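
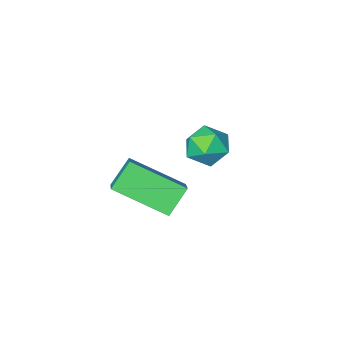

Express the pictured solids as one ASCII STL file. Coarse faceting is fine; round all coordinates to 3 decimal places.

solid 
facet normal -0.010 0.858 0.514
outer loop
vertex -2.921 1.314 1.752
vertex -2.71 0.942 2.377
vertex -2.186 1.227 1.911
endloop
endfacet
facet normal 0.152 0.973 -0.172
outer loop
vertex -2.921 1.314 1.752
vertex -2.186 1.227 1.911
vertex -2.432 1.14 1.201
endloop
endfacet
facet normal -0.386 0.725 -0.571
outer loop
vertex -2.921 1.314 1.752
vertex -2.432 1.14 1.201
vertex -3.109 0.801 1.228
endloop
endfacet
facet normal -0.880 0.457 -0.132
outer loop
vertex -2.921 1.314 1.752
vertex -3.109 0.801 1.228
vertex -3.281 0.679 1.955
endloop
endfacet
facet normal -0.647 0.539 0.539
outer loop
vertex -2.921 1.314 1.752
vertex -3.281 0.679 1.955
vertex -2.71 0.942 2.377
endloop
endfacet
facet normal 0.735 0.593 -0.327
outer loop
vertex -2.432 1.14 1.201
vertex -2.186 1.227 1.911
vertex -1.919 0.661 1.485
endloop
endfacet
facet normal 0.473 0.407 0.781
outer loop
vertex -2.186 1.227 1.911
vertex -2.71 0.942 2.377
vertex -2.091 0.539 2.212
endloop
endfacet
facet normal -0.558 -0.109 0.823
outer loop
vertex -2.71 0.942 2.377
vertex -3.281 0.679 1.955
vertex -2.768 0.2 2.239
endloop
endfacet
facet normal -0.934 -0.243 -0.262
outer loop
vertex -3.281 0.679 1.955
vertex -3.109 0.801 1.228
vertex -3.014 0.113 1.529
endloop
endfacet
facet normal -0.135 0.191 -0.972
outer loop
vertex -3.109 0.801 1.228
vertex -2.432 1.14 1.201
vertex -2.49 0.398 1.063
endloop
endfacet
facet normal 0.880 -0.457 0.132
outer loop
vertex -2.279 0.026 1.688
vertex -1.919 0.661 1.485
vertex -2.091 0.539 2.212
endloop
endfacet
facet normal 0.386 -0.725 0.571
outer loop
vertex -2.279 0.026 1.688
vertex -2.091 0.539 2.212
vertex -2.768 0.2 2.239
endloop
endfacet
facet normal -0.152 -0.973 0.172
outer loop
vertex -2.279 0.026 1.688
vertex -2.768 0.2 2.239
vertex -3.014 0.113 1.529
endloop
endfacet
facet normal 0.010 -0.858 -0.514
outer loop
vertex -2.279 0.026 1.688
vertex -3.014 0.113 1.529
vertex -2.49 0.398 1.063
endloop
endfacet
facet normal 0.647 -0.539 -0.539
outer loop
vertex -2.279 0.026 1.688
vertex -2.49 0.398 1.063
vertex -1.919 0.661 1.485
endloop
endfacet
facet normal 0.934 0.243 0.262
outer loop
vertex -2.091 0.539 2.212
vertex -1.919 0.661 1.485
vertex -2.186 1.227 1.911
endloop
endfacet
facet normal 0.135 -0.191 0.972
outer loop
vertex -2.768 0.2 2.239
vertex -2.091 0.539 2.212
vertex -2.71 0.942 2.377
endloop
endfacet
facet normal -0.735 -0.593 0.327
outer loop
vertex -3.014 0.113 1.529
vertex -2.768 0.2 2.239
vertex -3.281 0.679 1.955
endloop
endfacet
facet normal -0.473 -0.407 -0.781
outer loop
vertex -2.49 0.398 1.063
vertex -3.014 0.113 1.529
vertex -3.109 0.801 1.228
endloop
endfacet
facet normal 0.558 0.109 -0.823
outer loop
vertex -1.919 0.661 1.485
vertex -2.49 0.398 1.063
vertex -2.432 1.14 1.201
endloop
endfacet
facet normal -0.677 -0.190 0.711
outer loop
vertex 0.204 1.136 2.659
vertex 0.674 2.051 3.351
vertex -0.925 2.296 1.894
endloop
endfacet
facet normal -0.380 -0.738 -0.558
outer loop
vertex -0.234 2.489 1.169
vertex 0.204 1.136 2.659
vertex -0.925 2.296 1.894
endloop
endfacet
facet normal -0.677 -0.189 0.711
outer loop
vertex -0.925 2.296 1.894
vertex 0.674 2.051 3.351
vertex -0.454 3.211 2.586
endloop
endfacet
facet normal -0.630 0.648 -0.428
outer loop
vertex -0.454 3.211 2.586
vertex -0.234 2.489 1.169
vertex -0.925 2.296 1.894
endloop
endfacet
facet normal 0.630 -0.648 0.428
outer loop
vertex 0.204 1.136 2.659
vertex 1.365 2.244 2.626
vertex 0.674 2.051 3.351
endloop
endfacet
facet normal -0.380 -0.738 -0.558
outer loop
vertex 0.894 1.329 1.934
vertex 0.204 1.136 2.659
vertex -0.234 2.489 1.169
endloop
endfacet
facet normal 0.630 -0.648 0.428
outer loop
vertex 0.894 1.329 1.934
vertex 1.365 2.244 2.626
vertex 0.204 1.136 2.659
endloop
endfacet
facet normal 0.380 0.738 0.558
outer loop
vertex 0.674 2.051 3.351
vertex 1.365 2.244 2.626
vertex -0.454 3.211 2.586
endloop
endfacet
facet normal -0.631 0.647 -0.428
outer loop
vertex 0.236 3.404 1.861
vertex -0.234 2.489 1.169
vertex -0.454 3.211 2.586
endloop
endfacet
facet normal 0.380 0.738 0.558
outer loop
vertex -0.454 3.211 2.586
vertex 1.365 2.244 2.626
vertex 0.236 3.404 1.861
endloop
endfacet
facet normal 0.677 0.190 -0.711
outer loop
vertex 0.236 3.404 1.861
vertex 0.894 1.329 1.934
vertex -0.234 2.489 1.169
endloop
endfacet
facet normal 0.677 0.190 -0.711
outer loop
vertex 1.365 2.244 2.626
vertex 0.894 1.329 1.934
vertex 0.236 3.404 1.861
endloop
endfacet

endsolid


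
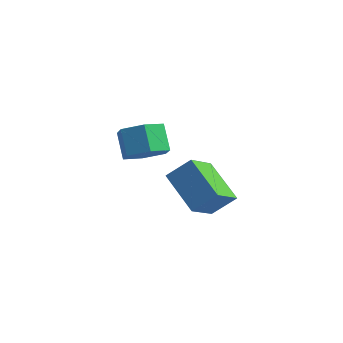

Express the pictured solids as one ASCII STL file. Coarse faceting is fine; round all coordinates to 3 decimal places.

solid 
facet normal -0.601 -0.450 -0.660
outer loop
vertex 0.218 -1.874 -3.237
vertex -1.276 -1.231 -2.314
vertex 0.226 -0.58 -4.125
endloop
endfacet
facet normal 0.799 -0.344 -0.494
outer loop
vertex 0.936 -0.049 -3.346
vertex 0.218 -1.874 -3.237
vertex 0.226 -0.58 -4.125
endloop
endfacet
facet normal -0.601 -0.450 -0.660
outer loop
vertex 0.226 -0.58 -4.125
vertex -1.276 -1.231 -2.314
vertex -1.268 0.063 -3.202
endloop
endfacet
facet normal 0.005 0.824 -0.566
outer loop
vertex -1.268 0.063 -3.202
vertex 0.936 -0.049 -3.346
vertex 0.226 -0.58 -4.125
endloop
endfacet
facet normal -0.005 -0.824 0.566
outer loop
vertex 0.218 -1.874 -3.237
vertex -0.566 -0.7 -1.535
vertex -1.276 -1.231 -2.314
endloop
endfacet
facet normal 0.799 -0.344 -0.494
outer loop
vertex 0.928 -1.343 -2.458
vertex 0.218 -1.874 -3.237
vertex 0.936 -0.049 -3.346
endloop
endfacet
facet normal -0.005 -0.824 0.566
outer loop
vertex 0.928 -1.343 -2.458
vertex -0.566 -0.7 -1.535
vertex 0.218 -1.874 -3.237
endloop
endfacet
facet normal -0.799 0.344 0.494
outer loop
vertex -1.276 -1.231 -2.314
vertex -0.566 -0.7 -1.535
vertex -1.268 0.063 -3.202
endloop
endfacet
facet normal 0.005 0.824 -0.566
outer loop
vertex -0.558 0.594 -2.423
vertex 0.936 -0.049 -3.346
vertex -1.268 0.063 -3.202
endloop
endfacet
facet normal -0.799 0.344 0.494
outer loop
vertex -1.268 0.063 -3.202
vertex -0.566 -0.7 -1.535
vertex -0.558 0.594 -2.423
endloop
endfacet
facet normal 0.601 0.450 0.660
outer loop
vertex -0.558 0.594 -2.423
vertex 0.928 -1.343 -2.458
vertex 0.936 -0.049 -3.346
endloop
endfacet
facet normal 0.601 0.450 0.660
outer loop
vertex -0.566 -0.7 -1.535
vertex 0.928 -1.343 -2.458
vertex -0.558 0.594 -2.423
endloop
endfacet
facet normal 0.506 -0.432 -0.746
outer loop
vertex 0.16 -3.137 0.51
vertex -0.564 -3.464 0.208
vertex -0.3 -2.7 -0.055
endloop
endfacet
facet normal 0.671 0.741 0.027
outer loop
vertex 0.16 -3.137 0.51
vertex -0.3 -2.7 -0.055
vertex -0.412 -2.649 1.354
endloop
endfacet
facet normal 0.671 0.741 0.027
outer loop
vertex -0.412 -2.649 1.354
vertex -0.3 -2.7 -0.055
vertex -0.872 -2.212 0.788
endloop
endfacet
facet normal -0.507 0.433 0.746
outer loop
vertex -0.412 -2.649 1.354
vertex -0.872 -2.212 0.788
vertex -1.136 -2.976 1.052
endloop
endfacet
facet normal 0.506 -0.432 -0.747
outer loop
vertex -0.3 -2.7 -0.055
vertex -0.564 -3.464 0.208
vertex -1.025 -3.027 -0.357
endloop
endfacet
facet normal -0.133 0.816 -0.563
outer loop
vertex -0.3 -2.7 -0.055
vertex -1.025 -3.027 -0.357
vertex -0.872 -2.212 0.788
endloop
endfacet
facet normal -0.135 0.816 -0.563
outer loop
vertex -0.872 -2.212 0.788
vertex -1.025 -3.027 -0.357
vertex -1.596 -2.539 0.487
endloop
endfacet
facet normal -0.506 0.433 0.746
outer loop
vertex -0.872 -2.212 0.788
vertex -1.596 -2.539 0.487
vertex -1.136 -2.976 1.052
endloop
endfacet
facet normal 0.506 -0.431 -0.747
outer loop
vertex -1.025 -3.027 -0.357
vertex -0.564 -3.464 0.208
vertex -1.288 -3.791 -0.094
endloop
endfacet
facet normal -0.805 0.075 -0.588
outer loop
vertex -1.025 -3.027 -0.357
vertex -1.288 -3.791 -0.094
vertex -1.596 -2.539 0.487
endloop
endfacet
facet normal -0.805 0.075 -0.589
outer loop
vertex -1.596 -2.539 0.487
vertex -1.288 -3.791 -0.094
vertex -1.86 -3.303 0.75
endloop
endfacet
facet normal -0.506 0.432 0.746
outer loop
vertex -1.596 -2.539 0.487
vertex -1.86 -3.303 0.75
vertex -1.136 -2.976 1.052
endloop
endfacet
facet normal 0.507 -0.433 -0.746
outer loop
vertex -1.288 -3.791 -0.094
vertex -0.564 -3.464 0.208
vertex -0.828 -4.228 0.472
endloop
endfacet
facet normal -0.671 -0.741 -0.027
outer loop
vertex -1.288 -3.791 -0.094
vertex -0.828 -4.228 0.472
vertex -1.86 -3.303 0.75
endloop
endfacet
facet normal -0.671 -0.741 -0.027
outer loop
vertex -1.86 -3.303 0.75
vertex -0.828 -4.228 0.472
vertex -1.4 -3.74 1.315
endloop
endfacet
facet normal -0.506 0.432 0.746
outer loop
vertex -1.86 -3.303 0.75
vertex -1.4 -3.74 1.315
vertex -1.136 -2.976 1.052
endloop
endfacet
facet normal 0.506 -0.433 -0.746
outer loop
vertex -0.828 -4.228 0.472
vertex -0.564 -3.464 0.208
vertex -0.104 -3.901 0.773
endloop
endfacet
facet normal 0.134 -0.815 0.563
outer loop
vertex -0.828 -4.228 0.472
vertex -0.104 -3.901 0.773
vertex -1.4 -3.74 1.315
endloop
endfacet
facet normal 0.134 -0.816 0.562
outer loop
vertex -1.4 -3.74 1.315
vertex -0.104 -3.901 0.773
vertex -0.675 -3.413 1.617
endloop
endfacet
facet normal -0.506 0.432 0.747
outer loop
vertex -1.4 -3.74 1.315
vertex -0.675 -3.413 1.617
vertex -1.136 -2.976 1.052
endloop
endfacet
facet normal 0.506 -0.432 -0.746
outer loop
vertex -0.104 -3.901 0.773
vertex -0.564 -3.464 0.208
vertex 0.16 -3.137 0.51
endloop
endfacet
facet normal 0.805 -0.076 0.588
outer loop
vertex -0.104 -3.901 0.773
vertex 0.16 -3.137 0.51
vertex -0.675 -3.413 1.617
endloop
endfacet
facet normal 0.805 -0.074 0.589
outer loop
vertex -0.675 -3.413 1.617
vertex 0.16 -3.137 0.51
vertex -0.412 -2.649 1.354
endloop
endfacet
facet normal -0.506 0.431 0.747
outer loop
vertex -0.675 -3.413 1.617
vertex -0.412 -2.649 1.354
vertex -1.136 -2.976 1.052
endloop
endfacet

endsolid


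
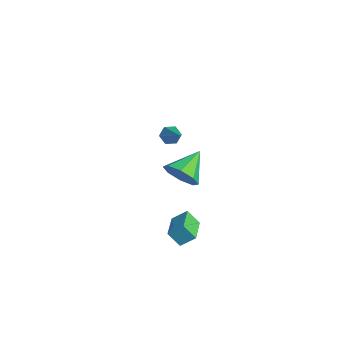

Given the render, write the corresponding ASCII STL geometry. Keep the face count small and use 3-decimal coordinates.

solid 
facet normal 0.421 -0.769 -0.481
outer loop
vertex 3.006 -0.823 1.802
vertex 2.288 -1.403 2.101
vertex 2.435 -0.838 1.327
endloop
endfacet
facet normal 0.230 0.924 -0.305
outer loop
vertex 3.006 -0.823 1.802
vertex 2.435 -0.838 1.327
vertex 1.572 -0.097 2.919
endloop
endfacet
facet normal 0.421 -0.769 -0.481
outer loop
vertex 2.435 -0.838 1.327
vertex 2.288 -1.403 2.101
vertex 1.779 -1.183 1.305
endloop
endfacet
facet normal -0.374 0.746 -0.550
outer loop
vertex 2.435 -0.838 1.327
vertex 1.779 -1.183 1.305
vertex 1.572 -0.097 2.919
endloop
endfacet
facet normal 0.422 -0.768 -0.482
outer loop
vertex 1.779 -1.183 1.305
vertex 2.288 -1.403 2.101
vertex 1.421 -1.658 1.749
endloop
endfacet
facet normal -0.876 0.341 -0.342
outer loop
vertex 1.779 -1.183 1.305
vertex 1.421 -1.658 1.749
vertex 1.572 -0.097 2.919
endloop
endfacet
facet normal 0.422 -0.768 -0.482
outer loop
vertex 1.421 -1.658 1.749
vertex 2.288 -1.403 2.101
vertex 1.57 -1.984 2.399
endloop
endfacet
facet normal -0.979 -0.053 0.198
outer loop
vertex 1.421 -1.658 1.749
vertex 1.57 -1.984 2.399
vertex 1.572 -0.097 2.919
endloop
endfacet
facet normal 0.422 -0.768 -0.481
outer loop
vertex 1.57 -1.984 2.399
vertex 2.288 -1.403 2.101
vertex 2.14 -1.969 2.875
endloop
endfacet
facet normal -0.624 -0.207 0.754
outer loop
vertex 1.57 -1.984 2.399
vertex 2.14 -1.969 2.875
vertex 1.572 -0.097 2.919
endloop
endfacet
facet normal 0.421 -0.769 -0.482
outer loop
vertex 2.14 -1.969 2.875
vertex 2.288 -1.403 2.101
vertex 2.797 -1.623 2.897
endloop
endfacet
facet normal -0.018 -0.029 0.999
outer loop
vertex 2.14 -1.969 2.875
vertex 2.797 -1.623 2.897
vertex 1.572 -0.097 2.919
endloop
endfacet
facet normal 0.421 -0.769 -0.482
outer loop
vertex 2.797 -1.623 2.897
vertex 2.288 -1.403 2.101
vertex 3.155 -1.148 2.452
endloop
endfacet
facet normal 0.483 0.376 0.790
outer loop
vertex 2.797 -1.623 2.897
vertex 3.155 -1.148 2.452
vertex 1.572 -0.097 2.919
endloop
endfacet
facet normal 0.421 -0.769 -0.481
outer loop
vertex 3.155 -1.148 2.452
vertex 2.288 -1.403 2.101
vertex 3.006 -0.823 1.802
endloop
endfacet
facet normal 0.586 0.771 0.251
outer loop
vertex 3.155 -1.148 2.452
vertex 3.006 -0.823 1.802
vertex 1.572 -0.097 2.919
endloop
endfacet
facet normal -0.813 0.057 -0.580
outer loop
vertex -4.136 0.64 -0.851
vertex -4.377 1.026 -0.475
vertex -4.044 1.218 -0.923
endloop
endfacet
facet normal 0.777 -0.198 -0.597
outer loop
vertex -4.136 0.64 -0.851
vertex -4.044 1.218 -0.923
vertex -3.043 0.934 0.475
endloop
endfacet
facet normal -0.813 0.057 -0.580
outer loop
vertex -4.044 1.218 -0.923
vertex -4.377 1.026 -0.475
vertex -4.285 1.604 -0.547
endloop
endfacet
facet normal 0.638 0.704 -0.314
outer loop
vertex -4.044 1.218 -0.923
vertex -4.285 1.604 -0.547
vertex -3.043 0.934 0.475
endloop
endfacet
facet normal -0.813 0.057 -0.580
outer loop
vertex -4.285 1.604 -0.547
vertex -4.377 1.026 -0.475
vertex -4.618 1.412 -0.099
endloop
endfacet
facet normal 0.103 0.884 0.455
outer loop
vertex -4.285 1.604 -0.547
vertex -4.618 1.412 -0.099
vertex -3.043 0.934 0.475
endloop
endfacet
facet normal -0.813 0.056 -0.579
outer loop
vertex -4.618 1.412 -0.099
vertex -4.377 1.026 -0.475
vertex -4.709 0.834 -0.027
endloop
endfacet
facet normal -0.294 0.164 0.942
outer loop
vertex -4.618 1.412 -0.099
vertex -4.709 0.834 -0.027
vertex -3.043 0.934 0.475
endloop
endfacet
facet normal -0.813 0.056 -0.579
outer loop
vertex -4.709 0.834 -0.027
vertex -4.377 1.026 -0.475
vertex -4.468 0.448 -0.403
endloop
endfacet
facet normal -0.154 -0.737 0.658
outer loop
vertex -4.709 0.834 -0.027
vertex -4.468 0.448 -0.403
vertex -3.043 0.934 0.475
endloop
endfacet
facet normal -0.813 0.056 -0.579
outer loop
vertex -4.468 0.448 -0.403
vertex -4.377 1.026 -0.475
vertex -4.136 0.64 -0.851
endloop
endfacet
facet normal 0.381 -0.918 -0.111
outer loop
vertex -4.468 0.448 -0.403
vertex -4.136 0.64 -0.851
vertex -3.043 0.934 0.475
endloop
endfacet
facet normal -0.409 -0.486 0.772
outer loop
vertex 2.964 -1.562 -1.009
vertex 1.64 -0.76 -1.205
vertex 2.648 -2.226 -1.594
endloop
endfacet
facet normal 0.848 -0.514 0.125
outer loop
vertex 3.04 -1.76 -2.335
vertex 2.964 -1.562 -1.009
vertex 2.648 -2.226 -1.594
endloop
endfacet
facet normal -0.408 -0.486 0.773
outer loop
vertex 2.648 -2.226 -1.594
vertex 1.64 -0.76 -1.205
vertex 1.324 -1.425 -1.79
endloop
endfacet
facet normal -0.336 -0.707 -0.622
outer loop
vertex 1.324 -1.425 -1.79
vertex 3.04 -1.76 -2.335
vertex 2.648 -2.226 -1.594
endloop
endfacet
facet normal 0.336 0.707 0.622
outer loop
vertex 2.964 -1.562 -1.009
vertex 2.032 -0.294 -1.946
vertex 1.64 -0.76 -1.205
endloop
endfacet
facet normal 0.849 -0.514 0.125
outer loop
vertex 3.356 -1.095 -1.75
vertex 2.964 -1.562 -1.009
vertex 3.04 -1.76 -2.335
endloop
endfacet
facet normal 0.335 0.707 0.623
outer loop
vertex 3.356 -1.095 -1.75
vertex 2.032 -0.294 -1.946
vertex 2.964 -1.562 -1.009
endloop
endfacet
facet normal -0.849 0.514 -0.126
outer loop
vertex 1.64 -0.76 -1.205
vertex 2.032 -0.294 -1.946
vertex 1.324 -1.425 -1.79
endloop
endfacet
facet normal -0.336 -0.707 -0.623
outer loop
vertex 1.716 -0.958 -2.531
vertex 3.04 -1.76 -2.335
vertex 1.324 -1.425 -1.79
endloop
endfacet
facet normal -0.849 0.514 -0.125
outer loop
vertex 1.324 -1.425 -1.79
vertex 2.032 -0.294 -1.946
vertex 1.716 -0.958 -2.531
endloop
endfacet
facet normal 0.409 0.486 -0.773
outer loop
vertex 1.716 -0.958 -2.531
vertex 3.356 -1.095 -1.75
vertex 3.04 -1.76 -2.335
endloop
endfacet
facet normal 0.408 0.486 -0.772
outer loop
vertex 2.032 -0.294 -1.946
vertex 3.356 -1.095 -1.75
vertex 1.716 -0.958 -2.531
endloop
endfacet

endsolid


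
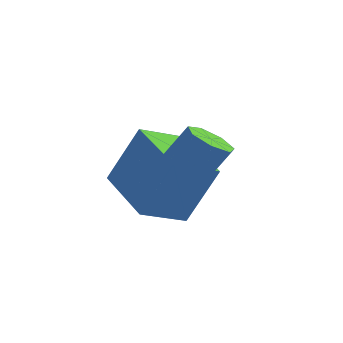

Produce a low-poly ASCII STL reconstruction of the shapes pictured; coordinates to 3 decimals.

solid 
facet normal -0.406 -0.360 -0.840
outer loop
vertex -0.64 -3.828 2.137
vertex -1.009 -3.295 2.087
vertex -0.415 -3.4 1.845
endloop
endfacet
facet normal 0.822 -0.545 -0.165
outer loop
vertex -0.64 -3.828 2.137
vertex -0.415 -3.4 1.845
vertex -0.221 -3.457 3.002
endloop
endfacet
facet normal 0.823 -0.544 -0.165
outer loop
vertex -0.221 -3.457 3.002
vertex -0.415 -3.4 1.845
vertex 0.003 -3.03 2.71
endloop
endfacet
facet normal 0.407 0.360 0.839
outer loop
vertex -0.221 -3.457 3.002
vertex 0.003 -3.03 2.71
vertex -0.591 -2.925 2.953
endloop
endfacet
facet normal -0.406 -0.360 -0.840
outer loop
vertex -0.415 -3.4 1.845
vertex -1.009 -3.295 2.087
vertex -0.638 -2.894 1.736
endloop
endfacet
facet normal 0.824 0.254 -0.507
outer loop
vertex -0.415 -3.4 1.845
vertex -0.638 -2.894 1.736
vertex 0.003 -3.03 2.71
endloop
endfacet
facet normal 0.824 0.253 -0.507
outer loop
vertex 0.003 -3.03 2.71
vertex -0.638 -2.894 1.736
vertex -0.22 -2.523 2.601
endloop
endfacet
facet normal 0.407 0.360 0.840
outer loop
vertex 0.003 -3.03 2.71
vertex -0.22 -2.523 2.601
vertex -0.591 -2.925 2.953
endloop
endfacet
facet normal -0.406 -0.360 -0.840
outer loop
vertex -0.638 -2.894 1.736
vertex -1.009 -3.295 2.087
vertex -1.14 -2.69 1.891
endloop
endfacet
facet normal 0.205 0.860 -0.468
outer loop
vertex -0.638 -2.894 1.736
vertex -1.14 -2.69 1.891
vertex -0.22 -2.523 2.601
endloop
endfacet
facet normal 0.204 0.860 -0.467
outer loop
vertex -0.22 -2.523 2.601
vertex -1.14 -2.69 1.891
vertex -0.722 -2.319 2.757
endloop
endfacet
facet normal 0.407 0.360 0.840
outer loop
vertex -0.22 -2.523 2.601
vertex -0.722 -2.319 2.757
vertex -0.591 -2.925 2.953
endloop
endfacet
facet normal -0.406 -0.360 -0.840
outer loop
vertex -1.14 -2.69 1.891
vertex -1.009 -3.295 2.087
vertex -1.544 -2.942 2.194
endloop
endfacet
facet normal -0.568 0.819 -0.077
outer loop
vertex -1.14 -2.69 1.891
vertex -1.544 -2.942 2.194
vertex -0.722 -2.319 2.757
endloop
endfacet
facet normal -0.568 0.819 -0.077
outer loop
vertex -0.722 -2.319 2.757
vertex -1.544 -2.942 2.194
vertex -1.126 -2.571 3.06
endloop
endfacet
facet normal 0.406 0.360 0.840
outer loop
vertex -0.722 -2.319 2.757
vertex -1.126 -2.571 3.06
vertex -0.591 -2.925 2.953
endloop
endfacet
facet normal -0.406 -0.361 -0.840
outer loop
vertex -1.544 -2.942 2.194
vertex -1.009 -3.295 2.087
vertex -1.545 -3.46 2.417
endloop
endfacet
facet normal -0.914 0.162 0.372
outer loop
vertex -1.544 -2.942 2.194
vertex -1.545 -3.46 2.417
vertex -1.126 -2.571 3.06
endloop
endfacet
facet normal -0.914 0.160 0.374
outer loop
vertex -1.126 -2.571 3.06
vertex -1.545 -3.46 2.417
vertex -1.126 -3.089 3.282
endloop
endfacet
facet normal 0.406 0.360 0.840
outer loop
vertex -1.126 -2.571 3.06
vertex -1.126 -3.089 3.282
vertex -0.591 -2.925 2.953
endloop
endfacet
facet normal -0.406 -0.360 -0.840
outer loop
vertex -1.545 -3.46 2.417
vertex -1.009 -3.295 2.087
vertex -1.142 -3.854 2.391
endloop
endfacet
facet normal -0.570 -0.618 0.541
outer loop
vertex -1.545 -3.46 2.417
vertex -1.142 -3.854 2.391
vertex -1.126 -3.089 3.282
endloop
endfacet
facet normal -0.572 -0.617 0.540
outer loop
vertex -1.126 -3.089 3.282
vertex -1.142 -3.854 2.391
vertex -0.724 -3.484 3.256
endloop
endfacet
facet normal 0.407 0.359 0.840
outer loop
vertex -1.126 -3.089 3.282
vertex -0.724 -3.484 3.256
vertex -0.591 -2.925 2.953
endloop
endfacet
facet normal -0.406 -0.360 -0.840
outer loop
vertex -1.142 -3.854 2.391
vertex -1.009 -3.295 2.087
vertex -0.64 -3.828 2.137
endloop
endfacet
facet normal 0.201 -0.932 0.302
outer loop
vertex -1.142 -3.854 2.391
vertex -0.64 -3.828 2.137
vertex -0.724 -3.484 3.256
endloop
endfacet
facet normal 0.202 -0.932 0.302
outer loop
vertex -0.724 -3.484 3.256
vertex -0.64 -3.828 2.137
vertex -0.221 -3.457 3.002
endloop
endfacet
facet normal 0.405 0.359 0.841
outer loop
vertex -0.724 -3.484 3.256
vertex -0.221 -3.457 3.002
vertex -0.591 -2.925 2.953
endloop
endfacet
facet normal -0.856 0.474 0.204
outer loop
vertex -3.325 -2.045 2.335
vertex -2.807 -0.887 1.817
vertex -3.973 -2.499 0.674
endloop
endfacet
facet normal -0.378 -0.845 0.378
outer loop
vertex -2.253 -3.453 0.263
vertex -3.325 -2.045 2.335
vertex -3.973 -2.499 0.674
endloop
endfacet
facet normal -0.856 0.474 0.205
outer loop
vertex -3.973 -2.499 0.674
vertex -2.807 -0.887 1.817
vertex -3.456 -1.341 0.156
endloop
endfacet
facet normal -0.352 -0.246 -0.903
outer loop
vertex -3.456 -1.341 0.156
vertex -2.253 -3.453 0.263
vertex -3.973 -2.499 0.674
endloop
endfacet
facet normal 0.352 0.246 0.903
outer loop
vertex -3.325 -2.045 2.335
vertex -1.087 -1.841 1.406
vertex -2.807 -0.887 1.817
endloop
endfacet
facet normal -0.378 -0.845 0.379
outer loop
vertex -1.604 -2.999 1.924
vertex -3.325 -2.045 2.335
vertex -2.253 -3.453 0.263
endloop
endfacet
facet normal 0.352 0.247 0.903
outer loop
vertex -1.604 -2.999 1.924
vertex -1.087 -1.841 1.406
vertex -3.325 -2.045 2.335
endloop
endfacet
facet normal 0.378 0.845 -0.379
outer loop
vertex -2.807 -0.887 1.817
vertex -1.087 -1.841 1.406
vertex -3.456 -1.341 0.156
endloop
endfacet
facet normal -0.352 -0.246 -0.903
outer loop
vertex -1.735 -2.295 -0.255
vertex -2.253 -3.453 0.263
vertex -3.456 -1.341 0.156
endloop
endfacet
facet normal 0.378 0.845 -0.378
outer loop
vertex -3.456 -1.341 0.156
vertex -1.087 -1.841 1.406
vertex -1.735 -2.295 -0.255
endloop
endfacet
facet normal 0.856 -0.475 -0.205
outer loop
vertex -1.735 -2.295 -0.255
vertex -1.604 -2.999 1.924
vertex -2.253 -3.453 0.263
endloop
endfacet
facet normal 0.856 -0.474 -0.205
outer loop
vertex -1.087 -1.841 1.406
vertex -1.604 -2.999 1.924
vertex -1.735 -2.295 -0.255
endloop
endfacet

endsolid


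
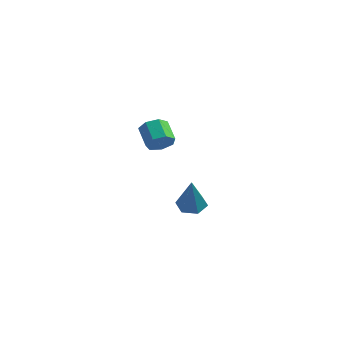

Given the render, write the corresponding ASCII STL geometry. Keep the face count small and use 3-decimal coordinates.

solid 
facet normal 0.676 -0.490 -0.550
outer loop
vertex -0.307 -0.233 3.201
vertex -0.645 -0.127 2.691
vertex -0.194 0.221 2.935
endloop
endfacet
facet normal 0.706 0.219 0.674
outer loop
vertex -0.307 -0.233 3.201
vertex -0.194 0.221 2.935
vertex -1.018 0.282 3.778
endloop
endfacet
facet normal 0.706 0.216 0.674
outer loop
vertex -1.018 0.282 3.778
vertex -0.194 0.221 2.935
vertex -0.904 0.736 3.513
endloop
endfacet
facet normal -0.677 0.490 0.549
outer loop
vertex -1.018 0.282 3.778
vertex -0.904 0.736 3.513
vertex -1.355 0.387 3.269
endloop
endfacet
facet normal 0.676 -0.490 -0.550
outer loop
vertex -0.194 0.221 2.935
vertex -0.645 -0.127 2.691
vertex -0.42 0.413 2.486
endloop
endfacet
facet normal 0.605 0.795 0.035
outer loop
vertex -0.194 0.221 2.935
vertex -0.42 0.413 2.486
vertex -0.904 0.736 3.513
endloop
endfacet
facet normal 0.605 0.795 0.035
outer loop
vertex -0.904 0.736 3.513
vertex -0.42 0.413 2.486
vertex -1.13 0.928 3.064
endloop
endfacet
facet normal -0.677 0.490 0.550
outer loop
vertex -0.904 0.736 3.513
vertex -1.13 0.928 3.064
vertex -1.355 0.387 3.269
endloop
endfacet
facet normal 0.676 -0.490 -0.550
outer loop
vertex -0.42 0.413 2.486
vertex -0.645 -0.127 2.691
vertex -0.815 0.198 2.192
endloop
endfacet
facet normal 0.048 0.774 -0.631
outer loop
vertex -0.42 0.413 2.486
vertex -0.815 0.198 2.192
vertex -1.13 0.928 3.064
endloop
endfacet
facet normal 0.048 0.774 -0.631
outer loop
vertex -1.13 0.928 3.064
vertex -0.815 0.198 2.192
vertex -1.526 0.712 2.769
endloop
endfacet
facet normal -0.677 0.490 0.550
outer loop
vertex -1.13 0.928 3.064
vertex -1.526 0.712 2.769
vertex -1.355 0.387 3.269
endloop
endfacet
facet normal 0.677 -0.490 -0.550
outer loop
vertex -0.815 0.198 2.192
vertex -0.645 -0.127 2.691
vertex -1.082 -0.262 2.273
endloop
endfacet
facet normal -0.544 0.171 -0.822
outer loop
vertex -0.815 0.198 2.192
vertex -1.082 -0.262 2.273
vertex -1.526 0.712 2.769
endloop
endfacet
facet normal -0.544 0.171 -0.822
outer loop
vertex -1.526 0.712 2.769
vertex -1.082 -0.262 2.273
vertex -1.793 0.252 2.85
endloop
endfacet
facet normal -0.677 0.490 0.550
outer loop
vertex -1.526 0.712 2.769
vertex -1.793 0.252 2.85
vertex -1.355 0.387 3.269
endloop
endfacet
facet normal 0.677 -0.490 -0.549
outer loop
vertex -1.082 -0.262 2.273
vertex -0.645 -0.127 2.691
vertex -1.02 -0.621 2.67
endloop
endfacet
facet normal -0.727 -0.562 -0.395
outer loop
vertex -1.082 -0.262 2.273
vertex -1.02 -0.621 2.67
vertex -1.793 0.252 2.85
endloop
endfacet
facet normal -0.727 -0.563 -0.392
outer loop
vertex -1.793 0.252 2.85
vertex -1.02 -0.621 2.67
vertex -1.73 -0.106 3.247
endloop
endfacet
facet normal -0.677 0.490 0.549
outer loop
vertex -1.793 0.252 2.85
vertex -1.73 -0.106 3.247
vertex -1.355 0.387 3.269
endloop
endfacet
facet normal 0.676 -0.490 -0.550
outer loop
vertex -1.02 -0.621 2.67
vertex -0.645 -0.127 2.691
vertex -0.675 -0.607 3.082
endloop
endfacet
facet normal -0.362 -0.871 0.332
outer loop
vertex -1.02 -0.621 2.67
vertex -0.675 -0.607 3.082
vertex -1.73 -0.106 3.247
endloop
endfacet
facet normal -0.362 -0.872 0.330
outer loop
vertex -1.73 -0.106 3.247
vertex -0.675 -0.607 3.082
vertex -1.385 -0.093 3.66
endloop
endfacet
facet normal -0.677 0.490 0.550
outer loop
vertex -1.73 -0.106 3.247
vertex -1.385 -0.093 3.66
vertex -1.355 0.387 3.269
endloop
endfacet
facet normal 0.676 -0.490 -0.550
outer loop
vertex -0.675 -0.607 3.082
vertex -0.645 -0.127 2.691
vertex -0.307 -0.233 3.201
endloop
endfacet
facet normal 0.274 -0.526 0.805
outer loop
vertex -0.675 -0.607 3.082
vertex -0.307 -0.233 3.201
vertex -1.385 -0.093 3.66
endloop
endfacet
facet normal 0.275 -0.523 0.806
outer loop
vertex -1.385 -0.093 3.66
vertex -0.307 -0.233 3.201
vertex -1.018 0.282 3.778
endloop
endfacet
facet normal -0.677 0.490 0.549
outer loop
vertex -1.385 -0.093 3.66
vertex -1.018 0.282 3.778
vertex -1.355 0.387 3.269
endloop
endfacet
facet normal -0.239 0.367 -0.899
outer loop
vertex -1.21 4.186 -2.803
vertex -1.827 3.879 -2.764
vertex -1.746 4.52 -2.524
endloop
endfacet
facet normal 0.628 0.648 0.431
outer loop
vertex -1.21 4.186 -2.803
vertex -1.746 4.52 -2.524
vertex -1.373 3.181 -1.056
endloop
endfacet
facet normal -0.240 0.367 -0.899
outer loop
vertex -1.746 4.52 -2.524
vertex -1.827 3.879 -2.764
vertex -2.362 4.213 -2.485
endloop
endfacet
facet normal -0.290 0.669 0.684
outer loop
vertex -1.746 4.52 -2.524
vertex -2.362 4.213 -2.485
vertex -1.373 3.181 -1.056
endloop
endfacet
facet normal -0.240 0.367 -0.899
outer loop
vertex -2.362 4.213 -2.485
vertex -1.827 3.879 -2.764
vertex -2.444 3.571 -2.725
endloop
endfacet
facet normal -0.848 -0.087 0.523
outer loop
vertex -2.362 4.213 -2.485
vertex -2.444 3.571 -2.725
vertex -1.373 3.181 -1.056
endloop
endfacet
facet normal -0.240 0.367 -0.899
outer loop
vertex -2.444 3.571 -2.725
vertex -1.827 3.879 -2.764
vertex -1.909 3.237 -3.004
endloop
endfacet
facet normal -0.485 -0.868 0.109
outer loop
vertex -2.444 3.571 -2.725
vertex -1.909 3.237 -3.004
vertex -1.373 3.181 -1.056
endloop
endfacet
facet normal -0.239 0.367 -0.899
outer loop
vertex -1.909 3.237 -3.004
vertex -1.827 3.879 -2.764
vertex -1.292 3.544 -3.043
endloop
endfacet
facet normal 0.433 -0.889 -0.145
outer loop
vertex -1.909 3.237 -3.004
vertex -1.292 3.544 -3.043
vertex -1.373 3.181 -1.056
endloop
endfacet
facet normal -0.239 0.367 -0.899
outer loop
vertex -1.292 3.544 -3.043
vertex -1.827 3.879 -2.764
vertex -1.21 4.186 -2.803
endloop
endfacet
facet normal 0.991 -0.133 0.016
outer loop
vertex -1.292 3.544 -3.043
vertex -1.21 4.186 -2.803
vertex -1.373 3.181 -1.056
endloop
endfacet

endsolid


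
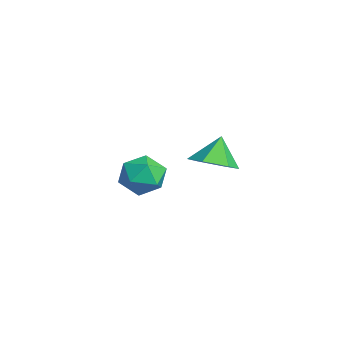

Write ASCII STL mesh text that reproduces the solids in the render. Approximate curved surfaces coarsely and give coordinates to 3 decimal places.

solid 
facet normal -0.156 0.968 -0.197
outer loop
vertex -2.241 2.412 -4.213
vertex -3.17 2.384 -3.617
vertex -2.211 2.637 -3.133
endloop
endfacet
facet normal 0.541 0.820 -0.186
outer loop
vertex -2.241 2.412 -4.213
vertex -2.211 2.637 -3.133
vertex -1.422 2.013 -3.589
endloop
endfacet
facet normal 0.668 0.315 -0.674
outer loop
vertex -2.241 2.412 -4.213
vertex -1.422 2.013 -3.589
vertex -1.894 1.374 -4.355
endloop
endfacet
facet normal 0.049 0.151 -0.987
outer loop
vertex -2.241 2.412 -4.213
vertex -1.894 1.374 -4.355
vertex -2.974 1.603 -4.373
endloop
endfacet
facet normal -0.461 0.555 -0.693
outer loop
vertex -2.241 2.412 -4.213
vertex -2.974 1.603 -4.373
vertex -3.17 2.384 -3.617
endloop
endfacet
facet normal 0.699 0.550 0.457
outer loop
vertex -1.422 2.013 -3.589
vertex -2.211 2.637 -3.133
vertex -1.846 1.737 -2.607
endloop
endfacet
facet normal -0.430 0.790 0.438
outer loop
vertex -2.211 2.637 -3.133
vertex -3.17 2.384 -3.617
vertex -2.926 1.966 -2.625
endloop
endfacet
facet normal -0.923 0.121 -0.365
outer loop
vertex -3.17 2.384 -3.617
vertex -2.974 1.603 -4.373
vertex -3.398 1.327 -3.391
endloop
endfacet
facet normal -0.099 -0.532 -0.841
outer loop
vertex -2.974 1.603 -4.373
vertex -1.894 1.374 -4.355
vertex -2.609 0.703 -3.847
endloop
endfacet
facet normal 0.904 -0.267 -0.335
outer loop
vertex -1.894 1.374 -4.355
vertex -1.422 2.013 -3.589
vertex -1.65 0.956 -3.363
endloop
endfacet
facet normal -0.049 -0.151 0.987
outer loop
vertex -2.579 0.928 -2.767
vertex -1.846 1.737 -2.607
vertex -2.926 1.966 -2.625
endloop
endfacet
facet normal -0.668 -0.315 0.674
outer loop
vertex -2.579 0.928 -2.767
vertex -2.926 1.966 -2.625
vertex -3.398 1.327 -3.391
endloop
endfacet
facet normal -0.541 -0.820 0.186
outer loop
vertex -2.579 0.928 -2.767
vertex -3.398 1.327 -3.391
vertex -2.609 0.703 -3.847
endloop
endfacet
facet normal 0.156 -0.968 0.197
outer loop
vertex -2.579 0.928 -2.767
vertex -2.609 0.703 -3.847
vertex -1.65 0.956 -3.363
endloop
endfacet
facet normal 0.461 -0.555 0.693
outer loop
vertex -2.579 0.928 -2.767
vertex -1.65 0.956 -3.363
vertex -1.846 1.737 -2.607
endloop
endfacet
facet normal 0.099 0.532 0.841
outer loop
vertex -2.926 1.966 -2.625
vertex -1.846 1.737 -2.607
vertex -2.211 2.637 -3.133
endloop
endfacet
facet normal -0.904 0.267 0.335
outer loop
vertex -3.398 1.327 -3.391
vertex -2.926 1.966 -2.625
vertex -3.17 2.384 -3.617
endloop
endfacet
facet normal -0.699 -0.550 -0.457
outer loop
vertex -2.609 0.703 -3.847
vertex -3.398 1.327 -3.391
vertex -2.974 1.603 -4.373
endloop
endfacet
facet normal 0.430 -0.790 -0.438
outer loop
vertex -1.65 0.956 -3.363
vertex -2.609 0.703 -3.847
vertex -1.894 1.374 -4.355
endloop
endfacet
facet normal 0.923 -0.121 0.365
outer loop
vertex -1.846 1.737 -2.607
vertex -1.65 0.956 -3.363
vertex -1.422 2.013 -3.589
endloop
endfacet
facet normal 0.370 -0.352 -0.860
outer loop
vertex 3.195 3.54 -0.485
vertex 2.266 3.217 -0.753
vertex 2.571 4.156 -1.006
endloop
endfacet
facet normal 0.389 0.792 0.470
outer loop
vertex 3.195 3.54 -0.485
vertex 2.571 4.156 -1.006
vertex 1.754 3.703 0.433
endloop
endfacet
facet normal 0.371 -0.352 -0.859
outer loop
vertex 2.571 4.156 -1.006
vertex 2.266 3.217 -0.753
vertex 1.642 3.833 -1.275
endloop
endfacet
facet normal -0.351 0.932 0.094
outer loop
vertex 2.571 4.156 -1.006
vertex 1.642 3.833 -1.275
vertex 1.754 3.703 0.433
endloop
endfacet
facet normal 0.371 -0.353 -0.859
outer loop
vertex 1.642 3.833 -1.275
vertex 2.266 3.217 -0.753
vertex 1.336 2.893 -1.021
endloop
endfacet
facet normal -0.940 0.329 0.087
outer loop
vertex 1.642 3.833 -1.275
vertex 1.336 2.893 -1.021
vertex 1.754 3.703 0.433
endloop
endfacet
facet normal 0.370 -0.352 -0.860
outer loop
vertex 1.336 2.893 -1.021
vertex 2.266 3.217 -0.753
vertex 1.96 2.277 -0.5
endloop
endfacet
facet normal -0.788 -0.413 0.456
outer loop
vertex 1.336 2.893 -1.021
vertex 1.96 2.277 -0.5
vertex 1.754 3.703 0.433
endloop
endfacet
facet normal 0.372 -0.352 -0.859
outer loop
vertex 1.96 2.277 -0.5
vertex 2.266 3.217 -0.753
vertex 2.889 2.601 -0.231
endloop
endfacet
facet normal -0.049 -0.552 0.833
outer loop
vertex 1.96 2.277 -0.5
vertex 2.889 2.601 -0.231
vertex 1.754 3.703 0.433
endloop
endfacet
facet normal 0.371 -0.353 -0.859
outer loop
vertex 2.889 2.601 -0.231
vertex 2.266 3.217 -0.753
vertex 3.195 3.54 -0.485
endloop
endfacet
facet normal 0.541 0.051 0.840
outer loop
vertex 2.889 2.601 -0.231
vertex 3.195 3.54 -0.485
vertex 1.754 3.703 0.433
endloop
endfacet

endsolid


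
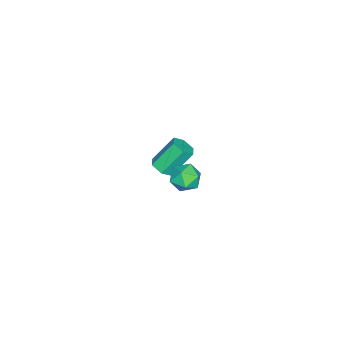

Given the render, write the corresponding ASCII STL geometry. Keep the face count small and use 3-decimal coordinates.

solid 
facet normal 0.399 -0.477 -0.783
outer loop
vertex -2.951 -2.321 -0.959
vertex -3.298 -2.003 -1.33
vertex -2.755 -1.798 -1.178
endloop
endfacet
facet normal 0.857 -0.110 0.504
outer loop
vertex -2.951 -2.321 -0.959
vertex -2.755 -1.798 -1.178
vertex -3.574 -1.575 0.262
endloop
endfacet
facet normal 0.857 -0.107 0.504
outer loop
vertex -3.574 -1.575 0.262
vertex -2.755 -1.798 -1.178
vertex -3.379 -1.052 0.042
endloop
endfacet
facet normal -0.399 0.478 0.782
outer loop
vertex -3.574 -1.575 0.262
vertex -3.379 -1.052 0.042
vertex -3.922 -1.257 -0.11
endloop
endfacet
facet normal 0.399 -0.478 -0.782
outer loop
vertex -2.755 -1.798 -1.178
vertex -3.298 -2.003 -1.33
vertex -3.103 -1.48 -1.55
endloop
endfacet
facet normal 0.710 0.701 -0.065
outer loop
vertex -2.755 -1.798 -1.178
vertex -3.103 -1.48 -1.55
vertex -3.379 -1.052 0.042
endloop
endfacet
facet normal 0.711 0.700 -0.065
outer loop
vertex -3.379 -1.052 0.042
vertex -3.103 -1.48 -1.55
vertex -3.726 -0.734 -0.329
endloop
endfacet
facet normal -0.399 0.477 0.783
outer loop
vertex -3.379 -1.052 0.042
vertex -3.726 -0.734 -0.329
vertex -3.922 -1.257 -0.11
endloop
endfacet
facet normal 0.399 -0.478 -0.782
outer loop
vertex -3.103 -1.48 -1.55
vertex -3.298 -2.003 -1.33
vertex -3.646 -1.685 -1.702
endloop
endfacet
facet normal -0.146 0.809 -0.569
outer loop
vertex -3.103 -1.48 -1.55
vertex -3.646 -1.685 -1.702
vertex -3.726 -0.734 -0.329
endloop
endfacet
facet normal -0.146 0.809 -0.569
outer loop
vertex -3.726 -0.734 -0.329
vertex -3.646 -1.685 -1.702
vertex -4.269 -0.939 -0.481
endloop
endfacet
facet normal -0.399 0.477 0.783
outer loop
vertex -3.726 -0.734 -0.329
vertex -4.269 -0.939 -0.481
vertex -3.922 -1.257 -0.11
endloop
endfacet
facet normal 0.399 -0.478 -0.782
outer loop
vertex -3.646 -1.685 -1.702
vertex -3.298 -2.003 -1.33
vertex -3.841 -2.208 -1.482
endloop
endfacet
facet normal -0.857 0.108 -0.503
outer loop
vertex -3.646 -1.685 -1.702
vertex -3.841 -2.208 -1.482
vertex -4.269 -0.939 -0.481
endloop
endfacet
facet normal -0.856 0.109 -0.505
outer loop
vertex -4.269 -0.939 -0.481
vertex -3.841 -2.208 -1.482
vertex -4.465 -1.462 -0.262
endloop
endfacet
facet normal -0.399 0.477 0.783
outer loop
vertex -4.269 -0.939 -0.481
vertex -4.465 -1.462 -0.262
vertex -3.922 -1.257 -0.11
endloop
endfacet
facet normal 0.399 -0.477 -0.783
outer loop
vertex -3.841 -2.208 -1.482
vertex -3.298 -2.003 -1.33
vertex -3.494 -2.526 -1.111
endloop
endfacet
facet normal -0.711 -0.700 0.065
outer loop
vertex -3.841 -2.208 -1.482
vertex -3.494 -2.526 -1.111
vertex -4.465 -1.462 -0.262
endloop
endfacet
facet normal -0.710 -0.701 0.066
outer loop
vertex -4.465 -1.462 -0.262
vertex -3.494 -2.526 -1.111
vertex -4.117 -1.78 0.11
endloop
endfacet
facet normal -0.399 0.478 0.782
outer loop
vertex -4.465 -1.462 -0.262
vertex -4.117 -1.78 0.11
vertex -3.922 -1.257 -0.11
endloop
endfacet
facet normal 0.399 -0.477 -0.783
outer loop
vertex -3.494 -2.526 -1.111
vertex -3.298 -2.003 -1.33
vertex -2.951 -2.321 -0.959
endloop
endfacet
facet normal 0.146 -0.809 0.569
outer loop
vertex -3.494 -2.526 -1.111
vertex -2.951 -2.321 -0.959
vertex -4.117 -1.78 0.11
endloop
endfacet
facet normal 0.146 -0.809 0.569
outer loop
vertex -4.117 -1.78 0.11
vertex -2.951 -2.321 -0.959
vertex -3.574 -1.575 0.262
endloop
endfacet
facet normal -0.399 0.478 0.782
outer loop
vertex -4.117 -1.78 0.11
vertex -3.574 -1.575 0.262
vertex -3.922 -1.257 -0.11
endloop
endfacet
facet normal -0.000 0.366 0.931
outer loop
vertex 1.872 1.676 4.284
vertex 1.411 1.167 4.484
vertex 2.115 1.05 4.53
endloop
endfacet
facet normal 0.626 0.483 0.612
outer loop
vertex 1.872 1.676 4.284
vertex 2.115 1.05 4.53
vertex 2.428 1.358 3.966
endloop
endfacet
facet normal 0.505 0.863 0.019
outer loop
vertex 1.872 1.676 4.284
vertex 2.428 1.358 3.966
vertex 1.918 1.665 3.571
endloop
endfacet
facet normal -0.198 0.980 -0.028
outer loop
vertex 1.872 1.676 4.284
vertex 1.918 1.665 3.571
vertex 1.289 1.547 3.891
endloop
endfacet
facet normal -0.510 0.673 0.536
outer loop
vertex 1.872 1.676 4.284
vertex 1.289 1.547 3.891
vertex 1.411 1.167 4.484
endloop
endfacet
facet normal 0.897 -0.147 0.417
outer loop
vertex 2.428 1.358 3.966
vertex 2.115 1.05 4.53
vertex 2.311 0.653 3.969
endloop
endfacet
facet normal -0.117 -0.338 0.934
outer loop
vertex 2.115 1.05 4.53
vertex 1.411 1.167 4.484
vertex 1.682 0.535 4.289
endloop
endfacet
facet normal -0.942 0.158 0.295
outer loop
vertex 1.411 1.167 4.484
vertex 1.289 1.547 3.891
vertex 1.172 0.842 3.894
endloop
endfacet
facet normal -0.437 0.655 -0.616
outer loop
vertex 1.289 1.547 3.891
vertex 1.918 1.665 3.571
vertex 1.485 1.15 3.33
endloop
endfacet
facet normal 0.700 0.467 -0.541
outer loop
vertex 1.918 1.665 3.571
vertex 2.428 1.358 3.966
vertex 2.189 1.033 3.376
endloop
endfacet
facet normal 0.198 -0.980 0.028
outer loop
vertex 1.728 0.524 3.576
vertex 2.311 0.653 3.969
vertex 1.682 0.535 4.289
endloop
endfacet
facet normal -0.505 -0.863 -0.019
outer loop
vertex 1.728 0.524 3.576
vertex 1.682 0.535 4.289
vertex 1.172 0.842 3.894
endloop
endfacet
facet normal -0.626 -0.483 -0.612
outer loop
vertex 1.728 0.524 3.576
vertex 1.172 0.842 3.894
vertex 1.485 1.15 3.33
endloop
endfacet
facet normal 0.000 -0.366 -0.931
outer loop
vertex 1.728 0.524 3.576
vertex 1.485 1.15 3.33
vertex 2.189 1.033 3.376
endloop
endfacet
facet normal 0.510 -0.673 -0.536
outer loop
vertex 1.728 0.524 3.576
vertex 2.189 1.033 3.376
vertex 2.311 0.653 3.969
endloop
endfacet
facet normal 0.437 -0.655 0.616
outer loop
vertex 1.682 0.535 4.289
vertex 2.311 0.653 3.969
vertex 2.115 1.05 4.53
endloop
endfacet
facet normal -0.700 -0.467 0.541
outer loop
vertex 1.172 0.842 3.894
vertex 1.682 0.535 4.289
vertex 1.411 1.167 4.484
endloop
endfacet
facet normal -0.897 0.147 -0.417
outer loop
vertex 1.485 1.15 3.33
vertex 1.172 0.842 3.894
vertex 1.289 1.547 3.891
endloop
endfacet
facet normal 0.117 0.338 -0.934
outer loop
vertex 2.189 1.033 3.376
vertex 1.485 1.15 3.33
vertex 1.918 1.665 3.571
endloop
endfacet
facet normal 0.942 -0.158 -0.295
outer loop
vertex 2.311 0.653 3.969
vertex 2.189 1.033 3.376
vertex 2.428 1.358 3.966
endloop
endfacet

endsolid


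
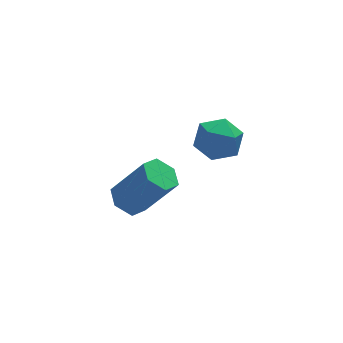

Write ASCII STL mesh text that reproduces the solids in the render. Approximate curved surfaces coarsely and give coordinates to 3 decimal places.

solid 
facet normal -0.510 0.279 -0.814
outer loop
vertex -1.991 -2.036 -5.118
vertex -2.542 -1.657 -4.643
vertex -1.885 -1.248 -4.914
endloop
endfacet
facet normal 0.851 0.021 -0.524
outer loop
vertex -1.991 -2.036 -5.118
vertex -1.885 -1.248 -4.914
vertex -0.887 -2.642 -3.351
endloop
endfacet
facet normal 0.851 0.020 -0.525
outer loop
vertex -0.887 -2.642 -3.351
vertex -1.885 -1.248 -4.914
vertex -0.78 -1.855 -3.147
endloop
endfacet
facet normal 0.508 -0.280 0.815
outer loop
vertex -0.887 -2.642 -3.351
vertex -0.78 -1.855 -3.147
vertex -1.438 -2.263 -2.877
endloop
endfacet
facet normal -0.509 0.279 -0.814
outer loop
vertex -1.885 -1.248 -4.914
vertex -2.542 -1.657 -4.643
vertex -2.436 -0.87 -4.44
endloop
endfacet
facet normal 0.537 0.842 -0.047
outer loop
vertex -1.885 -1.248 -4.914
vertex -2.436 -0.87 -4.44
vertex -0.78 -1.855 -3.147
endloop
endfacet
facet normal 0.538 0.842 -0.047
outer loop
vertex -0.78 -1.855 -3.147
vertex -2.436 -0.87 -4.44
vertex -1.332 -1.476 -2.673
endloop
endfacet
facet normal 0.508 -0.280 0.815
outer loop
vertex -0.78 -1.855 -3.147
vertex -1.332 -1.476 -2.673
vertex -1.438 -2.263 -2.877
endloop
endfacet
facet normal -0.509 0.279 -0.814
outer loop
vertex -2.436 -0.87 -4.44
vertex -2.542 -1.657 -4.643
vertex -3.093 -1.278 -4.169
endloop
endfacet
facet normal -0.313 0.821 0.477
outer loop
vertex -2.436 -0.87 -4.44
vertex -3.093 -1.278 -4.169
vertex -1.332 -1.476 -2.673
endloop
endfacet
facet normal -0.313 0.821 0.477
outer loop
vertex -1.332 -1.476 -2.673
vertex -3.093 -1.278 -4.169
vertex -1.989 -1.884 -2.402
endloop
endfacet
facet normal 0.509 -0.280 0.814
outer loop
vertex -1.332 -1.476 -2.673
vertex -1.989 -1.884 -2.402
vertex -1.438 -2.263 -2.877
endloop
endfacet
facet normal -0.508 0.280 -0.815
outer loop
vertex -3.093 -1.278 -4.169
vertex -2.542 -1.657 -4.643
vertex -3.2 -2.065 -4.373
endloop
endfacet
facet normal -0.851 -0.020 0.525
outer loop
vertex -3.093 -1.278 -4.169
vertex -3.2 -2.065 -4.373
vertex -1.989 -1.884 -2.402
endloop
endfacet
facet normal -0.851 -0.021 0.525
outer loop
vertex -1.989 -1.884 -2.402
vertex -3.2 -2.065 -4.373
vertex -2.095 -2.672 -2.606
endloop
endfacet
facet normal 0.510 -0.279 0.814
outer loop
vertex -1.989 -1.884 -2.402
vertex -2.095 -2.672 -2.606
vertex -1.438 -2.263 -2.877
endloop
endfacet
facet normal -0.508 0.280 -0.815
outer loop
vertex -3.2 -2.065 -4.373
vertex -2.542 -1.657 -4.643
vertex -2.648 -2.444 -4.847
endloop
endfacet
facet normal -0.538 -0.842 0.047
outer loop
vertex -3.2 -2.065 -4.373
vertex -2.648 -2.444 -4.847
vertex -2.095 -2.672 -2.606
endloop
endfacet
facet normal -0.537 -0.842 0.047
outer loop
vertex -2.095 -2.672 -2.606
vertex -2.648 -2.444 -4.847
vertex -1.544 -3.05 -3.08
endloop
endfacet
facet normal 0.509 -0.279 0.814
outer loop
vertex -2.095 -2.672 -2.606
vertex -1.544 -3.05 -3.08
vertex -1.438 -2.263 -2.877
endloop
endfacet
facet normal -0.509 0.280 -0.814
outer loop
vertex -2.648 -2.444 -4.847
vertex -2.542 -1.657 -4.643
vertex -1.991 -2.036 -5.118
endloop
endfacet
facet normal 0.313 -0.821 -0.477
outer loop
vertex -2.648 -2.444 -4.847
vertex -1.991 -2.036 -5.118
vertex -1.544 -3.05 -3.08
endloop
endfacet
facet normal 0.313 -0.821 -0.477
outer loop
vertex -1.544 -3.05 -3.08
vertex -1.991 -2.036 -5.118
vertex -0.887 -2.642 -3.351
endloop
endfacet
facet normal 0.509 -0.279 0.814
outer loop
vertex -1.544 -3.05 -3.08
vertex -0.887 -2.642 -3.351
vertex -1.438 -2.263 -2.877
endloop
endfacet
facet normal 0.157 0.809 0.566
outer loop
vertex 0.596 -3.071 0.17
vertex -0.298 -3.196 0.597
vertex 0.51 -3.63 0.993
endloop
endfacet
facet normal 0.773 0.484 0.409
outer loop
vertex 0.596 -3.071 0.17
vertex 0.51 -3.63 0.993
vertex 1.096 -3.933 0.244
endloop
endfacet
facet normal 0.836 0.459 -0.301
outer loop
vertex 0.596 -3.071 0.17
vertex 1.096 -3.933 0.244
vertex 0.651 -3.686 -0.616
endloop
endfacet
facet normal 0.259 0.769 -0.584
outer loop
vertex 0.596 -3.071 0.17
vertex 0.651 -3.686 -0.616
vertex -0.211 -3.23 -0.397
endloop
endfacet
facet normal -0.161 0.986 -0.048
outer loop
vertex 0.596 -3.071 0.17
vertex -0.211 -3.23 -0.397
vertex -0.298 -3.196 0.597
endloop
endfacet
facet normal 0.736 -0.186 0.651
outer loop
vertex 1.096 -3.933 0.244
vertex 0.51 -3.63 0.993
vertex 0.511 -4.59 0.717
endloop
endfacet
facet normal -0.260 0.341 0.903
outer loop
vertex 0.51 -3.63 0.993
vertex -0.298 -3.196 0.597
vertex -0.351 -4.134 0.936
endloop
endfacet
facet normal -0.775 0.626 -0.089
outer loop
vertex -0.298 -3.196 0.597
vertex -0.211 -3.23 -0.397
vertex -0.796 -3.887 0.076
endloop
endfacet
facet normal -0.098 0.275 -0.957
outer loop
vertex -0.211 -3.23 -0.397
vertex 0.651 -3.686 -0.616
vertex -0.21 -4.19 -0.673
endloop
endfacet
facet normal 0.837 -0.227 -0.498
outer loop
vertex 0.651 -3.686 -0.616
vertex 1.096 -3.933 0.244
vertex 0.598 -4.624 -0.277
endloop
endfacet
facet normal -0.259 -0.769 0.584
outer loop
vertex -0.296 -4.749 0.15
vertex 0.511 -4.59 0.717
vertex -0.351 -4.134 0.936
endloop
endfacet
facet normal -0.836 -0.459 0.301
outer loop
vertex -0.296 -4.749 0.15
vertex -0.351 -4.134 0.936
vertex -0.796 -3.887 0.076
endloop
endfacet
facet normal -0.773 -0.484 -0.409
outer loop
vertex -0.296 -4.749 0.15
vertex -0.796 -3.887 0.076
vertex -0.21 -4.19 -0.673
endloop
endfacet
facet normal -0.157 -0.809 -0.566
outer loop
vertex -0.296 -4.749 0.15
vertex -0.21 -4.19 -0.673
vertex 0.598 -4.624 -0.277
endloop
endfacet
facet normal 0.161 -0.986 0.048
outer loop
vertex -0.296 -4.749 0.15
vertex 0.598 -4.624 -0.277
vertex 0.511 -4.59 0.717
endloop
endfacet
facet normal 0.098 -0.275 0.957
outer loop
vertex -0.351 -4.134 0.936
vertex 0.511 -4.59 0.717
vertex 0.51 -3.63 0.993
endloop
endfacet
facet normal -0.837 0.227 0.498
outer loop
vertex -0.796 -3.887 0.076
vertex -0.351 -4.134 0.936
vertex -0.298 -3.196 0.597
endloop
endfacet
facet normal -0.736 0.186 -0.651
outer loop
vertex -0.21 -4.19 -0.673
vertex -0.796 -3.887 0.076
vertex -0.211 -3.23 -0.397
endloop
endfacet
facet normal 0.260 -0.341 -0.903
outer loop
vertex 0.598 -4.624 -0.277
vertex -0.21 -4.19 -0.673
vertex 0.651 -3.686 -0.616
endloop
endfacet
facet normal 0.775 -0.626 0.089
outer loop
vertex 0.511 -4.59 0.717
vertex 0.598 -4.624 -0.277
vertex 1.096 -3.933 0.244
endloop
endfacet

endsolid


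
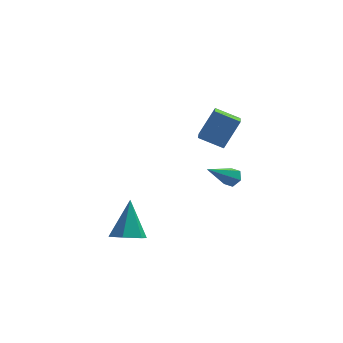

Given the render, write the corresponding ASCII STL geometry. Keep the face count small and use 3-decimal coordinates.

solid 
facet normal -0.079 -0.561 -0.824
outer loop
vertex -0.806 -3.635 -4.154
vertex -1.705 -3.782 -3.968
vertex -1.451 -3.054 -4.488
endloop
endfacet
facet normal 0.699 0.704 -0.125
outer loop
vertex -0.806 -3.635 -4.154
vertex -1.451 -3.054 -4.488
vertex -1.535 -2.558 -2.172
endloop
endfacet
facet normal -0.079 -0.561 -0.824
outer loop
vertex -1.451 -3.054 -4.488
vertex -1.705 -3.782 -3.968
vertex -2.35 -3.201 -4.302
endloop
endfacet
facet normal -0.200 0.957 -0.212
outer loop
vertex -1.451 -3.054 -4.488
vertex -2.35 -3.201 -4.302
vertex -1.535 -2.558 -2.172
endloop
endfacet
facet normal -0.079 -0.561 -0.824
outer loop
vertex -2.35 -3.201 -4.302
vertex -1.705 -3.782 -3.968
vertex -2.605 -3.929 -3.782
endloop
endfacet
facet normal -0.872 0.447 0.199
outer loop
vertex -2.35 -3.201 -4.302
vertex -2.605 -3.929 -3.782
vertex -1.535 -2.558 -2.172
endloop
endfacet
facet normal -0.079 -0.561 -0.824
outer loop
vertex -2.605 -3.929 -3.782
vertex -1.705 -3.782 -3.968
vertex -1.96 -4.51 -3.448
endloop
endfacet
facet normal -0.645 -0.315 0.697
outer loop
vertex -2.605 -3.929 -3.782
vertex -1.96 -4.51 -3.448
vertex -1.535 -2.558 -2.172
endloop
endfacet
facet normal -0.079 -0.561 -0.824
outer loop
vertex -1.96 -4.51 -3.448
vertex -1.705 -3.782 -3.968
vertex -1.061 -4.363 -3.634
endloop
endfacet
facet normal 0.255 -0.567 0.783
outer loop
vertex -1.96 -4.51 -3.448
vertex -1.061 -4.363 -3.634
vertex -1.535 -2.558 -2.172
endloop
endfacet
facet normal -0.079 -0.561 -0.824
outer loop
vertex -1.061 -4.363 -3.634
vertex -1.705 -3.782 -3.968
vertex -0.806 -3.635 -4.154
endloop
endfacet
facet normal 0.926 -0.058 0.372
outer loop
vertex -1.061 -4.363 -3.634
vertex -0.806 -3.635 -4.154
vertex -1.535 -2.558 -2.172
endloop
endfacet
facet normal -0.880 0.256 0.400
outer loop
vertex 2.477 -2.012 3.5
vertex 2.61 -0.544 2.853
vertex 1.663 -2.57 2.067
endloop
endfacet
facet normal -0.083 -0.912 0.402
outer loop
vertex 2.85 -2.916 1.527
vertex 2.477 -2.012 3.5
vertex 1.663 -2.57 2.067
endloop
endfacet
facet normal -0.880 0.256 0.401
outer loop
vertex 1.663 -2.57 2.067
vertex 2.61 -0.544 2.853
vertex 1.795 -1.102 1.42
endloop
endfacet
facet normal -0.468 -0.321 -0.823
outer loop
vertex 1.795 -1.102 1.42
vertex 2.85 -2.916 1.527
vertex 1.663 -2.57 2.067
endloop
endfacet
facet normal 0.468 0.321 0.824
outer loop
vertex 2.477 -2.012 3.5
vertex 3.797 -0.89 2.313
vertex 2.61 -0.544 2.853
endloop
endfacet
facet normal -0.083 -0.912 0.402
outer loop
vertex 3.665 -2.358 2.96
vertex 2.477 -2.012 3.5
vertex 2.85 -2.916 1.527
endloop
endfacet
facet normal 0.468 0.321 0.824
outer loop
vertex 3.665 -2.358 2.96
vertex 3.797 -0.89 2.313
vertex 2.477 -2.012 3.5
endloop
endfacet
facet normal 0.083 0.912 -0.402
outer loop
vertex 2.61 -0.544 2.853
vertex 3.797 -0.89 2.313
vertex 1.795 -1.102 1.42
endloop
endfacet
facet normal -0.468 -0.321 -0.824
outer loop
vertex 2.983 -1.448 0.88
vertex 2.85 -2.916 1.527
vertex 1.795 -1.102 1.42
endloop
endfacet
facet normal 0.083 0.912 -0.402
outer loop
vertex 1.795 -1.102 1.42
vertex 3.797 -0.89 2.313
vertex 2.983 -1.448 0.88
endloop
endfacet
facet normal 0.880 -0.256 -0.401
outer loop
vertex 2.983 -1.448 0.88
vertex 3.665 -2.358 2.96
vertex 2.85 -2.916 1.527
endloop
endfacet
facet normal 0.880 -0.256 -0.400
outer loop
vertex 3.797 -0.89 2.313
vertex 3.665 -2.358 2.96
vertex 2.983 -1.448 0.88
endloop
endfacet
facet normal 0.635 0.467 -0.615
outer loop
vertex 3.978 0.708 -2.465
vertex 3.58 0.676 -2.9
vertex 3.586 1.143 -2.539
endloop
endfacet
facet normal 0.232 0.363 0.903
outer loop
vertex 3.978 0.708 -2.465
vertex 3.586 1.143 -2.539
vertex 2.26 -0.296 -1.62
endloop
endfacet
facet normal 0.635 0.467 -0.615
outer loop
vertex 3.586 1.143 -2.539
vertex 3.58 0.676 -2.9
vertex 3.189 1.111 -2.973
endloop
endfacet
facet normal -0.518 0.745 0.419
outer loop
vertex 3.586 1.143 -2.539
vertex 3.189 1.111 -2.973
vertex 2.26 -0.296 -1.62
endloop
endfacet
facet normal 0.635 0.468 -0.614
outer loop
vertex 3.189 1.111 -2.973
vertex 3.58 0.676 -2.9
vertex 3.183 0.645 -3.334
endloop
endfacet
facet normal -0.902 0.272 -0.336
outer loop
vertex 3.189 1.111 -2.973
vertex 3.183 0.645 -3.334
vertex 2.26 -0.296 -1.62
endloop
endfacet
facet normal 0.635 0.468 -0.614
outer loop
vertex 3.183 0.645 -3.334
vertex 3.58 0.676 -2.9
vertex 3.574 0.21 -3.261
endloop
endfacet
facet normal -0.536 -0.584 -0.609
outer loop
vertex 3.183 0.645 -3.334
vertex 3.574 0.21 -3.261
vertex 2.26 -0.296 -1.62
endloop
endfacet
facet normal 0.635 0.468 -0.615
outer loop
vertex 3.574 0.21 -3.261
vertex 3.58 0.676 -2.9
vertex 3.972 0.241 -2.826
endloop
endfacet
facet normal 0.214 -0.968 -0.127
outer loop
vertex 3.574 0.21 -3.261
vertex 3.972 0.241 -2.826
vertex 2.26 -0.296 -1.62
endloop
endfacet
facet normal 0.635 0.467 -0.615
outer loop
vertex 3.972 0.241 -2.826
vertex 3.58 0.676 -2.9
vertex 3.978 0.708 -2.465
endloop
endfacet
facet normal 0.599 -0.495 0.630
outer loop
vertex 3.972 0.241 -2.826
vertex 3.978 0.708 -2.465
vertex 2.26 -0.296 -1.62
endloop
endfacet

endsolid


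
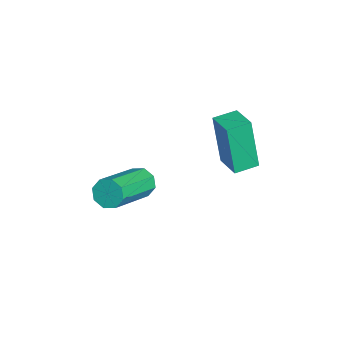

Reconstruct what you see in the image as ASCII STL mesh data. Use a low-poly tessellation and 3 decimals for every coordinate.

solid 
facet normal -0.906 -0.380 -0.186
outer loop
vertex -2.417 -0.137 -0.744
vertex -2.763 0.659 -0.686
vertex -2.13 0.129 -2.685
endloop
endfacet
facet normal 0.398 -0.915 -0.067
outer loop
vertex -1.197 0.521 -2.494
vertex -2.417 -0.137 -0.744
vertex -2.13 0.129 -2.685
endloop
endfacet
facet normal -0.906 -0.380 -0.186
outer loop
vertex -2.13 0.129 -2.685
vertex -2.763 0.659 -0.686
vertex -2.476 0.925 -2.627
endloop
endfacet
facet normal 0.144 0.134 -0.980
outer loop
vertex -2.476 0.925 -2.627
vertex -1.197 0.521 -2.494
vertex -2.13 0.129 -2.685
endloop
endfacet
facet normal -0.144 -0.134 0.980
outer loop
vertex -2.417 -0.137 -0.744
vertex -1.83 1.051 -0.495
vertex -2.763 0.659 -0.686
endloop
endfacet
facet normal 0.398 -0.915 -0.067
outer loop
vertex -1.484 0.255 -0.553
vertex -2.417 -0.137 -0.744
vertex -1.197 0.521 -2.494
endloop
endfacet
facet normal -0.144 -0.134 0.980
outer loop
vertex -1.484 0.255 -0.553
vertex -1.83 1.051 -0.495
vertex -2.417 -0.137 -0.744
endloop
endfacet
facet normal -0.398 0.915 0.067
outer loop
vertex -2.763 0.659 -0.686
vertex -1.83 1.051 -0.495
vertex -2.476 0.925 -2.627
endloop
endfacet
facet normal 0.144 0.134 -0.980
outer loop
vertex -1.543 1.317 -2.436
vertex -1.197 0.521 -2.494
vertex -2.476 0.925 -2.627
endloop
endfacet
facet normal -0.398 0.915 0.067
outer loop
vertex -2.476 0.925 -2.627
vertex -1.83 1.051 -0.495
vertex -1.543 1.317 -2.436
endloop
endfacet
facet normal 0.906 0.380 0.186
outer loop
vertex -1.543 1.317 -2.436
vertex -1.484 0.255 -0.553
vertex -1.197 0.521 -2.494
endloop
endfacet
facet normal 0.906 0.380 0.186
outer loop
vertex -1.83 1.051 -0.495
vertex -1.484 0.255 -0.553
vertex -1.543 1.317 -2.436
endloop
endfacet
facet normal -0.745 0.503 -0.439
outer loop
vertex -1.327 -2.228 -3.707
vertex -1.707 -2.473 -3.343
vertex -1.385 -1.99 -3.336
endloop
endfacet
facet normal 0.655 0.679 -0.333
outer loop
vertex -1.327 -2.228 -3.707
vertex -1.385 -1.99 -3.336
vertex 0.207 -3.263 -2.801
endloop
endfacet
facet normal 0.655 0.678 -0.334
outer loop
vertex 0.207 -3.263 -2.801
vertex -1.385 -1.99 -3.336
vertex 0.149 -3.025 -2.431
endloop
endfacet
facet normal 0.744 -0.503 0.440
outer loop
vertex 0.207 -3.263 -2.801
vertex 0.149 -3.025 -2.431
vertex -0.173 -3.507 -2.437
endloop
endfacet
facet normal -0.744 0.502 -0.440
outer loop
vertex -1.385 -1.99 -3.336
vertex -1.707 -2.473 -3.343
vertex -1.632 -2.035 -2.97
endloop
endfacet
facet normal 0.370 0.859 0.355
outer loop
vertex -1.385 -1.99 -3.336
vertex -1.632 -2.035 -2.97
vertex 0.149 -3.025 -2.431
endloop
endfacet
facet normal 0.370 0.859 0.354
outer loop
vertex 0.149 -3.025 -2.431
vertex -1.632 -2.035 -2.97
vertex -0.098 -3.07 -2.064
endloop
endfacet
facet normal 0.744 -0.503 0.439
outer loop
vertex 0.149 -3.025 -2.431
vertex -0.098 -3.07 -2.064
vertex -0.173 -3.507 -2.437
endloop
endfacet
facet normal -0.745 0.502 -0.439
outer loop
vertex -1.632 -2.035 -2.97
vertex -1.707 -2.473 -3.343
vertex -1.922 -2.336 -2.822
endloop
endfacet
facet normal -0.131 0.536 0.834
outer loop
vertex -1.632 -2.035 -2.97
vertex -1.922 -2.336 -2.822
vertex -0.098 -3.07 -2.064
endloop
endfacet
facet normal -0.131 0.536 0.834
outer loop
vertex -0.098 -3.07 -2.064
vertex -1.922 -2.336 -2.822
vertex -0.388 -3.371 -1.916
endloop
endfacet
facet normal 0.745 -0.502 0.439
outer loop
vertex -0.098 -3.07 -2.064
vertex -0.388 -3.371 -1.916
vertex -0.173 -3.507 -2.437
endloop
endfacet
facet normal -0.744 0.503 -0.439
outer loop
vertex -1.922 -2.336 -2.822
vertex -1.707 -2.473 -3.343
vertex -2.087 -2.717 -2.979
endloop
endfacet
facet normal -0.555 -0.100 0.826
outer loop
vertex -1.922 -2.336 -2.822
vertex -2.087 -2.717 -2.979
vertex -0.388 -3.371 -1.916
endloop
endfacet
facet normal -0.555 -0.100 0.826
outer loop
vertex -0.388 -3.371 -1.916
vertex -2.087 -2.717 -2.979
vertex -0.553 -3.752 -2.073
endloop
endfacet
facet normal 0.745 -0.503 0.439
outer loop
vertex -0.388 -3.371 -1.916
vertex -0.553 -3.752 -2.073
vertex -0.173 -3.507 -2.437
endloop
endfacet
facet normal -0.744 0.503 -0.440
outer loop
vertex -2.087 -2.717 -2.979
vertex -1.707 -2.473 -3.343
vertex -2.029 -2.955 -3.349
endloop
endfacet
facet normal -0.655 -0.678 0.334
outer loop
vertex -2.087 -2.717 -2.979
vertex -2.029 -2.955 -3.349
vertex -0.553 -3.752 -2.073
endloop
endfacet
facet normal -0.654 -0.679 0.333
outer loop
vertex -0.553 -3.752 -2.073
vertex -2.029 -2.955 -3.349
vertex -0.495 -3.99 -2.444
endloop
endfacet
facet normal 0.745 -0.503 0.439
outer loop
vertex -0.553 -3.752 -2.073
vertex -0.495 -3.99 -2.444
vertex -0.173 -3.507 -2.437
endloop
endfacet
facet normal -0.744 0.503 -0.439
outer loop
vertex -2.029 -2.955 -3.349
vertex -1.707 -2.473 -3.343
vertex -1.782 -2.91 -3.716
endloop
endfacet
facet normal -0.370 -0.859 -0.354
outer loop
vertex -2.029 -2.955 -3.349
vertex -1.782 -2.91 -3.716
vertex -0.495 -3.99 -2.444
endloop
endfacet
facet normal -0.370 -0.859 -0.355
outer loop
vertex -0.495 -3.99 -2.444
vertex -1.782 -2.91 -3.716
vertex -0.248 -3.945 -2.81
endloop
endfacet
facet normal 0.744 -0.502 0.440
outer loop
vertex -0.495 -3.99 -2.444
vertex -0.248 -3.945 -2.81
vertex -0.173 -3.507 -2.437
endloop
endfacet
facet normal -0.745 0.502 -0.439
outer loop
vertex -1.782 -2.91 -3.716
vertex -1.707 -2.473 -3.343
vertex -1.492 -2.609 -3.864
endloop
endfacet
facet normal 0.131 -0.536 -0.834
outer loop
vertex -1.782 -2.91 -3.716
vertex -1.492 -2.609 -3.864
vertex -0.248 -3.945 -2.81
endloop
endfacet
facet normal 0.131 -0.536 -0.834
outer loop
vertex -0.248 -3.945 -2.81
vertex -1.492 -2.609 -3.864
vertex 0.042 -3.644 -2.958
endloop
endfacet
facet normal 0.745 -0.502 0.439
outer loop
vertex -0.248 -3.945 -2.81
vertex 0.042 -3.644 -2.958
vertex -0.173 -3.507 -2.437
endloop
endfacet
facet normal -0.745 0.503 -0.439
outer loop
vertex -1.492 -2.609 -3.864
vertex -1.707 -2.473 -3.343
vertex -1.327 -2.228 -3.707
endloop
endfacet
facet normal 0.555 0.100 -0.826
outer loop
vertex -1.492 -2.609 -3.864
vertex -1.327 -2.228 -3.707
vertex 0.042 -3.644 -2.958
endloop
endfacet
facet normal 0.555 0.100 -0.826
outer loop
vertex 0.042 -3.644 -2.958
vertex -1.327 -2.228 -3.707
vertex 0.207 -3.263 -2.801
endloop
endfacet
facet normal 0.744 -0.503 0.439
outer loop
vertex 0.042 -3.644 -2.958
vertex 0.207 -3.263 -2.801
vertex -0.173 -3.507 -2.437
endloop
endfacet

endsolid


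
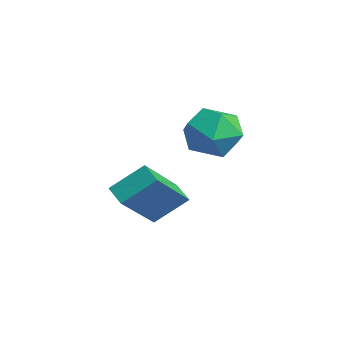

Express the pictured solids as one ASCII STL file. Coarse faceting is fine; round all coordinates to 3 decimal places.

solid 
facet normal -0.713 0.481 0.509
outer loop
vertex -3.771 -0.237 -2.597
vertex -3.438 -0.737 -1.658
vertex -2.993 0.24 -1.958
endloop
endfacet
facet normal -0.493 0.869 -0.048
outer loop
vertex -3.771 -0.237 -2.597
vertex -2.993 0.24 -1.958
vertex -2.882 0.242 -3.067
endloop
endfacet
facet normal -0.598 0.483 -0.640
outer loop
vertex -3.771 -0.237 -2.597
vertex -2.882 0.242 -3.067
vertex -3.258 -0.734 -3.452
endloop
endfacet
facet normal -0.883 -0.142 -0.448
outer loop
vertex -3.771 -0.237 -2.597
vertex -3.258 -0.734 -3.452
vertex -3.602 -1.339 -2.582
endloop
endfacet
facet normal -0.954 -0.143 0.262
outer loop
vertex -3.771 -0.237 -2.597
vertex -3.602 -1.339 -2.582
vertex -3.438 -0.737 -1.658
endloop
endfacet
facet normal 0.208 0.978 0.023
outer loop
vertex -2.882 0.242 -3.067
vertex -2.993 0.24 -1.958
vertex -1.998 0.039 -2.418
endloop
endfacet
facet normal -0.148 0.351 0.925
outer loop
vertex -2.993 0.24 -1.958
vertex -3.438 -0.737 -1.658
vertex -2.342 -0.566 -1.548
endloop
endfacet
facet normal -0.537 -0.660 0.525
outer loop
vertex -3.438 -0.737 -1.658
vertex -3.602 -1.339 -2.582
vertex -2.718 -1.542 -1.933
endloop
endfacet
facet normal -0.421 -0.658 -0.624
outer loop
vertex -3.602 -1.339 -2.582
vertex -3.258 -0.734 -3.452
vertex -2.607 -1.54 -3.042
endloop
endfacet
facet normal 0.039 0.354 -0.935
outer loop
vertex -3.258 -0.734 -3.452
vertex -2.882 0.242 -3.067
vertex -2.162 -0.563 -3.342
endloop
endfacet
facet normal 0.883 0.142 0.448
outer loop
vertex -1.829 -1.063 -2.403
vertex -1.998 0.039 -2.418
vertex -2.342 -0.566 -1.548
endloop
endfacet
facet normal 0.598 -0.483 0.640
outer loop
vertex -1.829 -1.063 -2.403
vertex -2.342 -0.566 -1.548
vertex -2.718 -1.542 -1.933
endloop
endfacet
facet normal 0.493 -0.869 0.048
outer loop
vertex -1.829 -1.063 -2.403
vertex -2.718 -1.542 -1.933
vertex -2.607 -1.54 -3.042
endloop
endfacet
facet normal 0.713 -0.481 -0.509
outer loop
vertex -1.829 -1.063 -2.403
vertex -2.607 -1.54 -3.042
vertex -2.162 -0.563 -3.342
endloop
endfacet
facet normal 0.954 0.143 -0.262
outer loop
vertex -1.829 -1.063 -2.403
vertex -2.162 -0.563 -3.342
vertex -1.998 0.039 -2.418
endloop
endfacet
facet normal 0.421 0.658 0.624
outer loop
vertex -2.342 -0.566 -1.548
vertex -1.998 0.039 -2.418
vertex -2.993 0.24 -1.958
endloop
endfacet
facet normal -0.039 -0.354 0.935
outer loop
vertex -2.718 -1.542 -1.933
vertex -2.342 -0.566 -1.548
vertex -3.438 -0.737 -1.658
endloop
endfacet
facet normal -0.208 -0.978 -0.023
outer loop
vertex -2.607 -1.54 -3.042
vertex -2.718 -1.542 -1.933
vertex -3.602 -1.339 -2.582
endloop
endfacet
facet normal 0.148 -0.351 -0.925
outer loop
vertex -2.162 -0.563 -3.342
vertex -2.607 -1.54 -3.042
vertex -3.258 -0.734 -3.452
endloop
endfacet
facet normal 0.537 0.660 -0.525
outer loop
vertex -1.998 0.039 -2.418
vertex -2.162 -0.563 -3.342
vertex -2.882 0.242 -3.067
endloop
endfacet
facet normal -0.902 -0.147 0.405
outer loop
vertex -0.539 -4.898 -3.327
vertex -0.316 -3.844 -2.448
vertex -1.383 -3.557 -4.72
endloop
endfacet
facet normal -0.160 -0.758 -0.633
outer loop
vertex -0.644 -3.436 -5.052
vertex -0.539 -4.898 -3.327
vertex -1.383 -3.557 -4.72
endloop
endfacet
facet normal -0.902 -0.148 0.405
outer loop
vertex -1.383 -3.557 -4.72
vertex -0.316 -3.844 -2.448
vertex -1.161 -2.503 -3.841
endloop
endfacet
facet normal -0.401 0.635 -0.660
outer loop
vertex -1.161 -2.503 -3.841
vertex -0.644 -3.436 -5.052
vertex -1.383 -3.557 -4.72
endloop
endfacet
facet normal 0.401 -0.635 0.660
outer loop
vertex -0.539 -4.898 -3.327
vertex 0.423 -3.723 -2.78
vertex -0.316 -3.844 -2.448
endloop
endfacet
facet normal -0.160 -0.758 -0.633
outer loop
vertex 0.201 -4.777 -3.659
vertex -0.539 -4.898 -3.327
vertex -0.644 -3.436 -5.052
endloop
endfacet
facet normal 0.400 -0.635 0.661
outer loop
vertex 0.201 -4.777 -3.659
vertex 0.423 -3.723 -2.78
vertex -0.539 -4.898 -3.327
endloop
endfacet
facet normal 0.160 0.758 0.632
outer loop
vertex -0.316 -3.844 -2.448
vertex 0.423 -3.723 -2.78
vertex -1.161 -2.503 -3.841
endloop
endfacet
facet normal -0.400 0.635 -0.660
outer loop
vertex -0.421 -2.382 -4.173
vertex -0.644 -3.436 -5.052
vertex -1.161 -2.503 -3.841
endloop
endfacet
facet normal 0.160 0.758 0.633
outer loop
vertex -1.161 -2.503 -3.841
vertex 0.423 -3.723 -2.78
vertex -0.421 -2.382 -4.173
endloop
endfacet
facet normal 0.902 0.147 -0.405
outer loop
vertex -0.421 -2.382 -4.173
vertex 0.201 -4.777 -3.659
vertex -0.644 -3.436 -5.052
endloop
endfacet
facet normal 0.902 0.147 -0.405
outer loop
vertex 0.423 -3.723 -2.78
vertex 0.201 -4.777 -3.659
vertex -0.421 -2.382 -4.173
endloop
endfacet

endsolid


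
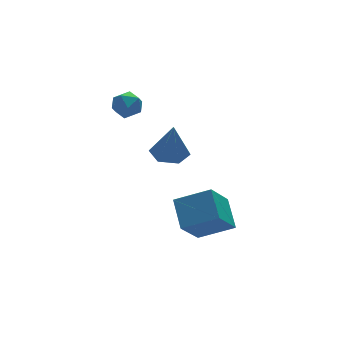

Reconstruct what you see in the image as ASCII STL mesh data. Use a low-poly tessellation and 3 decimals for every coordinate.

solid 
facet normal -0.791 0.305 0.531
outer loop
vertex -3.997 0.947 2.97
vertex -3.605 0.992 3.528
vertex -3.675 1.532 3.114
endloop
endfacet
facet normal -0.850 0.505 -0.152
outer loop
vertex -3.997 0.947 2.97
vertex -3.675 1.532 3.114
vertex -3.696 1.303 2.471
endloop
endfacet
facet normal -0.826 -0.083 -0.557
outer loop
vertex -3.997 0.947 2.97
vertex -3.696 1.303 2.471
vertex -3.638 0.622 2.486
endloop
endfacet
facet normal -0.753 -0.646 -0.125
outer loop
vertex -3.997 0.947 2.97
vertex -3.638 0.622 2.486
vertex -3.582 0.43 3.14
endloop
endfacet
facet normal -0.732 -0.407 0.547
outer loop
vertex -3.997 0.947 2.97
vertex -3.582 0.43 3.14
vertex -3.605 0.992 3.528
endloop
endfacet
facet normal -0.284 0.906 -0.313
outer loop
vertex -3.696 1.303 2.471
vertex -3.675 1.532 3.114
vertex -3.118 1.57 2.72
endloop
endfacet
facet normal -0.189 0.582 0.791
outer loop
vertex -3.675 1.532 3.114
vertex -3.605 0.992 3.528
vertex -3.062 1.378 3.374
endloop
endfacet
facet normal -0.090 -0.568 0.818
outer loop
vertex -3.605 0.992 3.528
vertex -3.582 0.43 3.14
vertex -3.004 0.697 3.389
endloop
endfacet
facet normal -0.126 -0.955 -0.270
outer loop
vertex -3.582 0.43 3.14
vertex -3.638 0.622 2.486
vertex -3.025 0.468 2.746
endloop
endfacet
facet normal -0.245 -0.042 -0.969
outer loop
vertex -3.638 0.622 2.486
vertex -3.696 1.303 2.471
vertex -3.095 1.008 2.332
endloop
endfacet
facet normal 0.753 0.646 0.125
outer loop
vertex -2.703 1.053 2.89
vertex -3.118 1.57 2.72
vertex -3.062 1.378 3.374
endloop
endfacet
facet normal 0.826 0.083 0.557
outer loop
vertex -2.703 1.053 2.89
vertex -3.062 1.378 3.374
vertex -3.004 0.697 3.389
endloop
endfacet
facet normal 0.850 -0.505 0.152
outer loop
vertex -2.703 1.053 2.89
vertex -3.004 0.697 3.389
vertex -3.025 0.468 2.746
endloop
endfacet
facet normal 0.791 -0.305 -0.531
outer loop
vertex -2.703 1.053 2.89
vertex -3.025 0.468 2.746
vertex -3.095 1.008 2.332
endloop
endfacet
facet normal 0.732 0.407 -0.547
outer loop
vertex -2.703 1.053 2.89
vertex -3.095 1.008 2.332
vertex -3.118 1.57 2.72
endloop
endfacet
facet normal 0.126 0.955 0.270
outer loop
vertex -3.062 1.378 3.374
vertex -3.118 1.57 2.72
vertex -3.675 1.532 3.114
endloop
endfacet
facet normal 0.245 0.042 0.969
outer loop
vertex -3.004 0.697 3.389
vertex -3.062 1.378 3.374
vertex -3.605 0.992 3.528
endloop
endfacet
facet normal 0.284 -0.906 0.313
outer loop
vertex -3.025 0.468 2.746
vertex -3.004 0.697 3.389
vertex -3.582 0.43 3.14
endloop
endfacet
facet normal 0.189 -0.582 -0.791
outer loop
vertex -3.095 1.008 2.332
vertex -3.025 0.468 2.746
vertex -3.638 0.622 2.486
endloop
endfacet
facet normal 0.090 0.568 -0.818
outer loop
vertex -3.118 1.57 2.72
vertex -3.095 1.008 2.332
vertex -3.696 1.303 2.471
endloop
endfacet
facet normal -0.025 0.160 -0.987
outer loop
vertex -2.17 -1.988 1.633
vertex -2.84 -1.615 1.71
vertex -2.176 -1.228 1.756
endloop
endfacet
facet normal 0.929 -0.052 0.366
outer loop
vertex -2.17 -1.988 1.633
vertex -2.176 -1.228 1.756
vertex -2.8 -1.865 3.25
endloop
endfacet
facet normal -0.025 0.161 -0.987
outer loop
vertex -2.176 -1.228 1.756
vertex -2.84 -1.615 1.71
vertex -2.845 -0.855 1.834
endloop
endfacet
facet normal 0.465 0.728 0.504
outer loop
vertex -2.176 -1.228 1.756
vertex -2.845 -0.855 1.834
vertex -2.8 -1.865 3.25
endloop
endfacet
facet normal -0.025 0.161 -0.987
outer loop
vertex -2.845 -0.855 1.834
vertex -2.84 -1.615 1.71
vertex -3.509 -1.242 1.788
endloop
endfacet
facet normal -0.455 0.718 0.527
outer loop
vertex -2.845 -0.855 1.834
vertex -3.509 -1.242 1.788
vertex -2.8 -1.865 3.25
endloop
endfacet
facet normal -0.025 0.161 -0.987
outer loop
vertex -3.509 -1.242 1.788
vertex -2.84 -1.615 1.71
vertex -3.504 -2.002 1.664
endloop
endfacet
facet normal -0.909 -0.073 0.410
outer loop
vertex -3.509 -1.242 1.788
vertex -3.504 -2.002 1.664
vertex -2.8 -1.865 3.25
endloop
endfacet
facet normal -0.025 0.160 -0.987
outer loop
vertex -3.504 -2.002 1.664
vertex -2.84 -1.615 1.71
vertex -2.834 -2.375 1.587
endloop
endfacet
facet normal -0.444 -0.854 0.271
outer loop
vertex -3.504 -2.002 1.664
vertex -2.834 -2.375 1.587
vertex -2.8 -1.865 3.25
endloop
endfacet
facet normal -0.025 0.160 -0.987
outer loop
vertex -2.834 -2.375 1.587
vertex -2.84 -1.615 1.71
vertex -2.17 -1.988 1.633
endloop
endfacet
facet normal 0.475 -0.844 0.249
outer loop
vertex -2.834 -2.375 1.587
vertex -2.17 -1.988 1.633
vertex -2.8 -1.865 3.25
endloop
endfacet
facet normal -0.581 -0.346 0.737
outer loop
vertex -2.08 -3.505 0.648
vertex -3.285 -2.828 0.015
vertex -2.334 -4.645 -0.087
endloop
endfacet
facet normal 0.793 -0.445 0.416
outer loop
vertex -1.335 -4.052 -1.355
vertex -2.08 -3.505 0.648
vertex -2.334 -4.645 -0.087
endloop
endfacet
facet normal -0.581 -0.345 0.737
outer loop
vertex -2.334 -4.645 -0.087
vertex -3.285 -2.828 0.015
vertex -3.539 -3.969 -0.72
endloop
endfacet
facet normal -0.184 -0.827 -0.532
outer loop
vertex -3.539 -3.969 -0.72
vertex -1.335 -4.052 -1.355
vertex -2.334 -4.645 -0.087
endloop
endfacet
facet normal 0.185 0.826 0.532
outer loop
vertex -2.08 -3.505 0.648
vertex -2.286 -2.235 -1.253
vertex -3.285 -2.828 0.015
endloop
endfacet
facet normal 0.793 -0.445 0.416
outer loop
vertex -1.081 -2.911 -0.62
vertex -2.08 -3.505 0.648
vertex -1.335 -4.052 -1.355
endloop
endfacet
facet normal 0.184 0.826 0.532
outer loop
vertex -1.081 -2.911 -0.62
vertex -2.286 -2.235 -1.253
vertex -2.08 -3.505 0.648
endloop
endfacet
facet normal -0.793 0.445 -0.417
outer loop
vertex -3.285 -2.828 0.015
vertex -2.286 -2.235 -1.253
vertex -3.539 -3.969 -0.72
endloop
endfacet
facet normal -0.184 -0.826 -0.532
outer loop
vertex -2.54 -3.375 -1.988
vertex -1.335 -4.052 -1.355
vertex -3.539 -3.969 -0.72
endloop
endfacet
facet normal -0.793 0.445 -0.416
outer loop
vertex -3.539 -3.969 -0.72
vertex -2.286 -2.235 -1.253
vertex -2.54 -3.375 -1.988
endloop
endfacet
facet normal 0.581 0.345 -0.737
outer loop
vertex -2.54 -3.375 -1.988
vertex -1.081 -2.911 -0.62
vertex -1.335 -4.052 -1.355
endloop
endfacet
facet normal 0.581 0.346 -0.737
outer loop
vertex -2.286 -2.235 -1.253
vertex -1.081 -2.911 -0.62
vertex -2.54 -3.375 -1.988
endloop
endfacet

endsolid
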